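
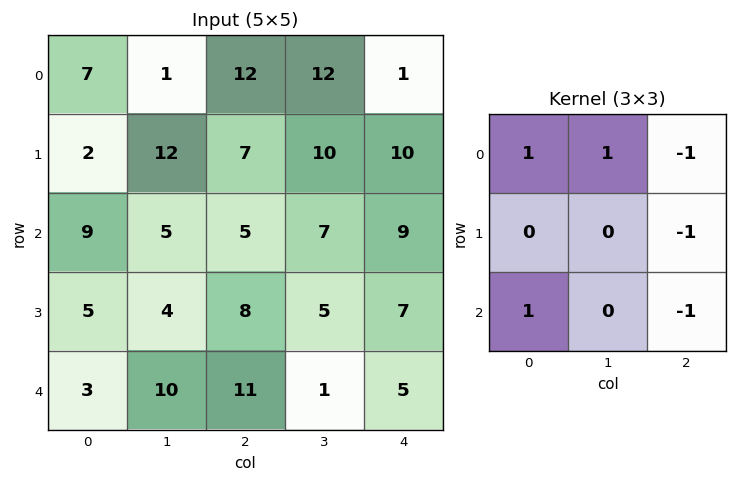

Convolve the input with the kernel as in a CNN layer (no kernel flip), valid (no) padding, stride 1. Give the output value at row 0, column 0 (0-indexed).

-7

The receptive field on the input at this output position is [7 1 12 / 2 12 7 / 9 5 5]. Elementwise product with the kernel and sum: 7·1 + 1·1 + 12·-1 + 7·-1 + 9·1 + 5·-1.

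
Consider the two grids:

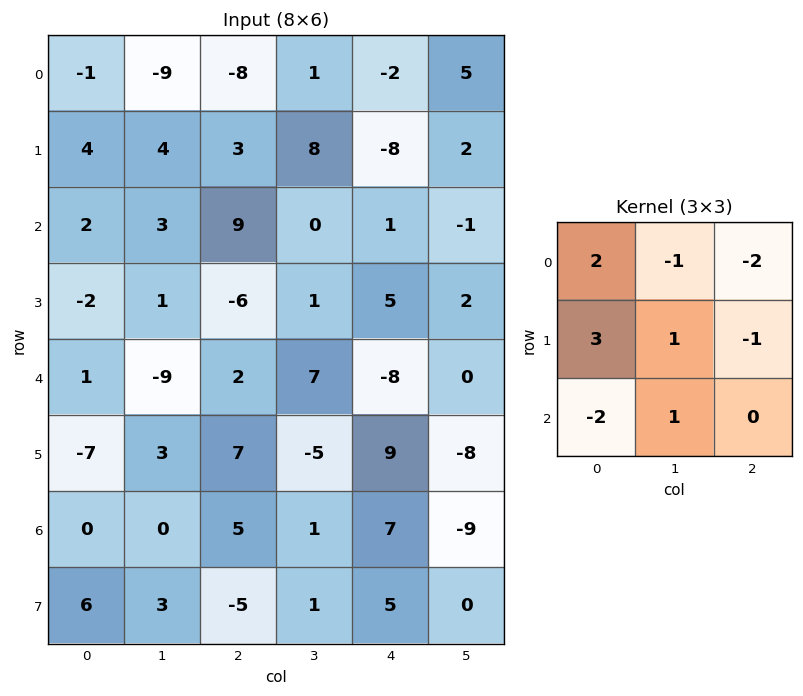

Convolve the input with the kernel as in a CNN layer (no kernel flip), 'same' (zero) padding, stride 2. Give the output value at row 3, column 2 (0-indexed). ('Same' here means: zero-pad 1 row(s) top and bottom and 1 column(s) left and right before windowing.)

19

The receptive field on the zero-padded input at this output position is [-5 9 -8 / 1 7 -9 / 1 5 0]. Elementwise product with the kernel and sum: -5·2 + 9·-1 + -8·-2 + 1·3 + 7·1 + -9·-1 + 1·-2 + 5·1.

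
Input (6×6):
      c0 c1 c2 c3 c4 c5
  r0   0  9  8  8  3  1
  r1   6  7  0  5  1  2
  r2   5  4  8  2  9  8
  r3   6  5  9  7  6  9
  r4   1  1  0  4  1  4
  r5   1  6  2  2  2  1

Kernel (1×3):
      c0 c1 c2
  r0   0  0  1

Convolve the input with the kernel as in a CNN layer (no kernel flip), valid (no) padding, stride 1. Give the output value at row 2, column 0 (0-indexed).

The receptive field on the input at this output position is [5 4 8]. Elementwise product with the kernel and sum: 8·1.

8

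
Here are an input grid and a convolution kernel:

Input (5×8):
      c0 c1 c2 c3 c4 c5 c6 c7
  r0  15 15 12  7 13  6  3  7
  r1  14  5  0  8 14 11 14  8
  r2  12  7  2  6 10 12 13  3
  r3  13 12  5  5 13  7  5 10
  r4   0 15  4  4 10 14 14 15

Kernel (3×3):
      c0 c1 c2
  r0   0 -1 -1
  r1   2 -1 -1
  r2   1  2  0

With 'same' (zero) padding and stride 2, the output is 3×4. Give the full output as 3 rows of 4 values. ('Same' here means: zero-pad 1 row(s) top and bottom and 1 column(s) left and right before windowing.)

-2 16 31 41
-12 20 -4 3
-40 12 -36 -16

Output[0,0]: The receptive field on the zero-padded input at this output position is [0 0 0 / 0 15 15 / 0 14 5]. Elementwise product with the kernel and sum: 0·-1 + 0·-1 + 0·2 + 15·-1 + 15·-1 + 0·1 + 14·2.
Output[0,1]: The receptive field on the zero-padded input at this output position is [0 0 0 / 15 12 7 / 5 0 8]. Elementwise product with the kernel and sum: 0·-1 + 0·-1 + 15·2 + 12·-1 + 7·-1 + 5·1 + 0·2.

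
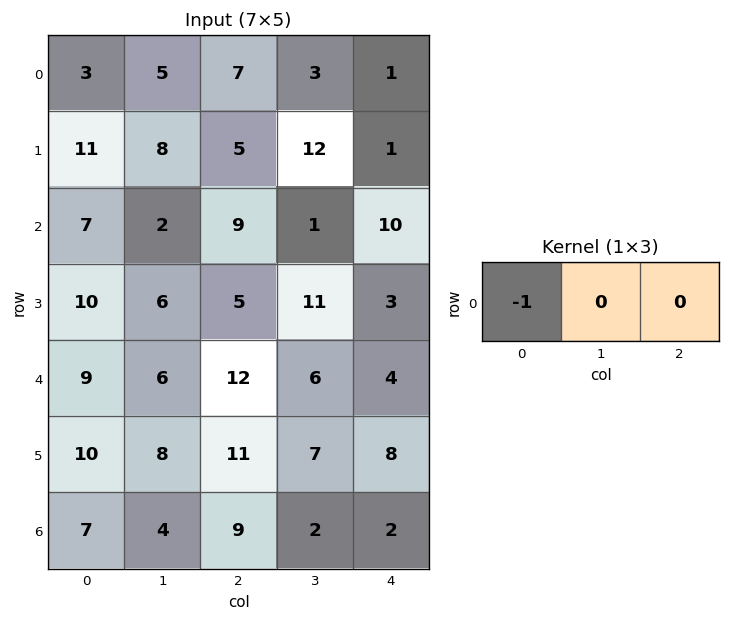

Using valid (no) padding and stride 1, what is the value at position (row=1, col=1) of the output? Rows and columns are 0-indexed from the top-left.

-8

The receptive field on the input at this output position is [8 5 12]. Elementwise product with the kernel and sum: 8·-1.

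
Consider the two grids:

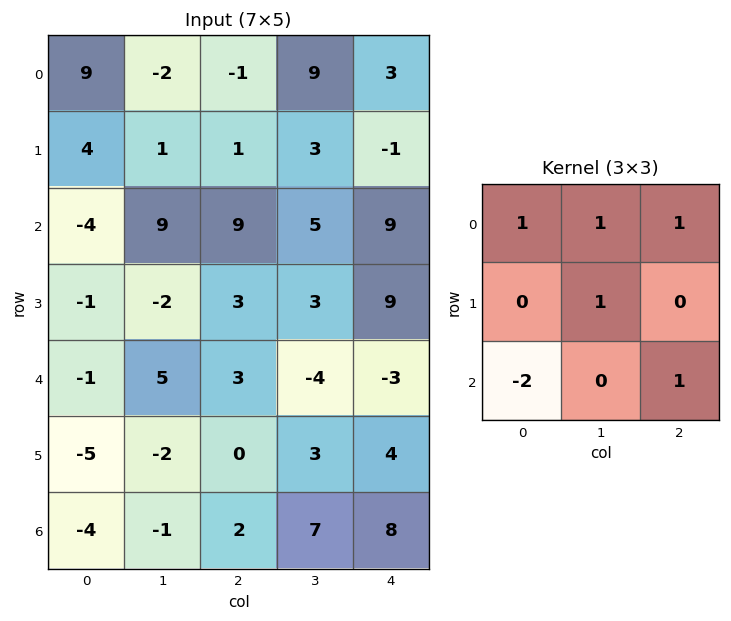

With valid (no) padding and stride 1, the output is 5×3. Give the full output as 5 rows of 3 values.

Output[0,0]: The receptive field on the input at this output position is [9 -2 -1 / 4 1 1 / -4 9 9]. Elementwise product with the kernel and sum: 9·1 + -2·1 + -1·1 + 1·1 + -4·-2 + 9·1.
Output[0,1]: The receptive field on the input at this output position is [-2 -1 9 / 1 1 3 / 9 9 5]. Elementwise product with the kernel and sum: -2·1 + -1·1 + 9·1 + 1·1 + 9·-2 + 5·1.

24 -6 5
20 21 11
17 12 17
15 14 15
15 13 3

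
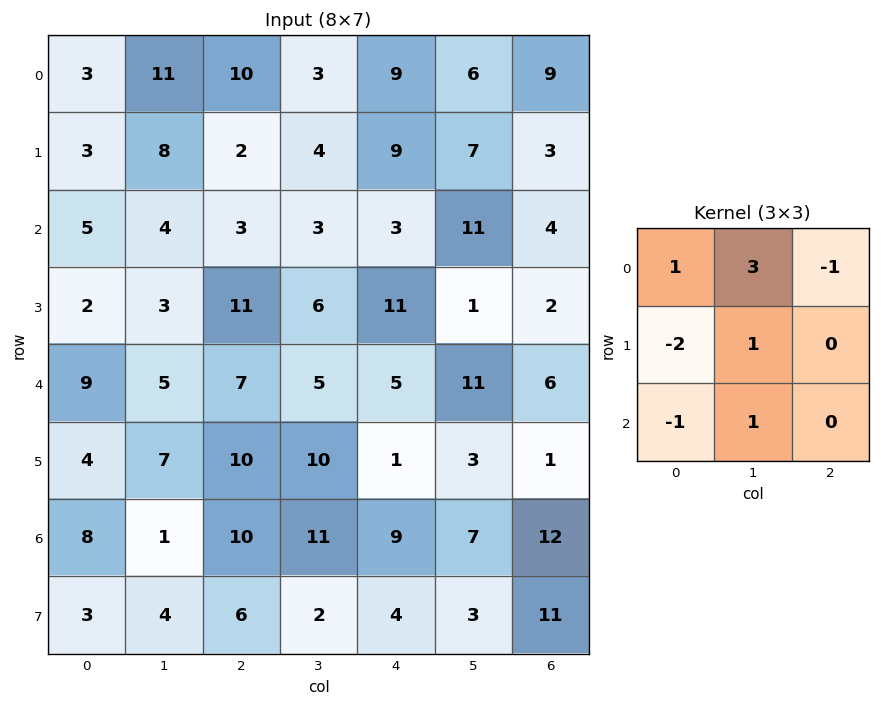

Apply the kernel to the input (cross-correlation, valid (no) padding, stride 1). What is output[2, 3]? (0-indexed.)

0

The receptive field on the input at this output position is [3 3 11 / 6 11 1 / 5 5 11]. Elementwise product with the kernel and sum: 3·1 + 3·3 + 11·-1 + 6·-2 + 11·1 + 5·-1 + 5·1.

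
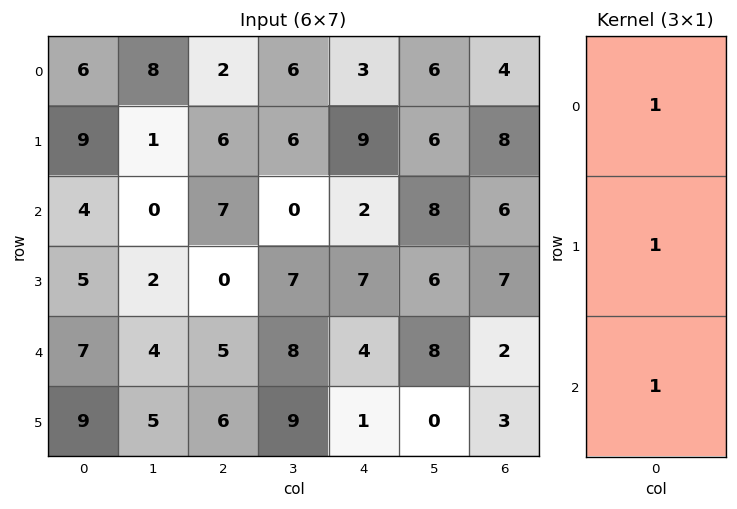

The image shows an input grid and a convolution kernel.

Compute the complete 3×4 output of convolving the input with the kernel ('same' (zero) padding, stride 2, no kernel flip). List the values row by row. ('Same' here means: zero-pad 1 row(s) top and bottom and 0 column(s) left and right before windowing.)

15 8 12 12
18 13 18 21
21 11 12 12

Output[0,0]: The receptive field on the zero-padded input at this output position is [0 / 6 / 9]. Elementwise product with the kernel and sum: 0·1 + 6·1 + 9·1.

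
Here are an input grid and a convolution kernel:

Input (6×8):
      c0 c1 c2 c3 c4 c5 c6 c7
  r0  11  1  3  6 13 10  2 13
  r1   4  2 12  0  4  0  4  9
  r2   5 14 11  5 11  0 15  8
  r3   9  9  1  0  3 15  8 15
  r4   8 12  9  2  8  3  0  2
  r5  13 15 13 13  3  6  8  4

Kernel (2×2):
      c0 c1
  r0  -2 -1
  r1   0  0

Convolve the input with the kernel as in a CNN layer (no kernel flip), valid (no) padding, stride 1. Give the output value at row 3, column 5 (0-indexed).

-38

The receptive field on the input at this output position is [15 8 / 3 0]. Elementwise product with the kernel and sum: 15·-2 + 8·-1.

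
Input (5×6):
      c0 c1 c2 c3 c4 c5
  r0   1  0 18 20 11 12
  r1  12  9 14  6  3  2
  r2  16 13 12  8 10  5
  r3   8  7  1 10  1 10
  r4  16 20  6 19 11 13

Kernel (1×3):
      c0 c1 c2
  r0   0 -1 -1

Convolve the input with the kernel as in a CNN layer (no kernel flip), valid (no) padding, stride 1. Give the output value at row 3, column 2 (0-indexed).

-11

The receptive field on the input at this output position is [1 10 1]. Elementwise product with the kernel and sum: 10·-1 + 1·-1.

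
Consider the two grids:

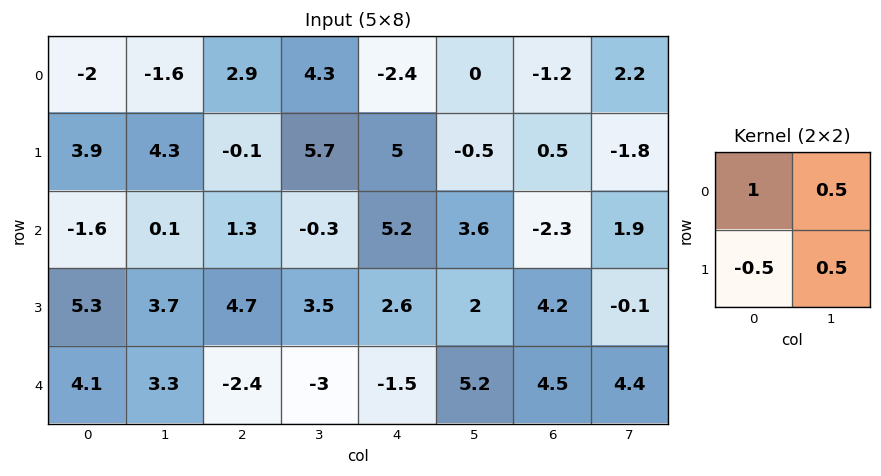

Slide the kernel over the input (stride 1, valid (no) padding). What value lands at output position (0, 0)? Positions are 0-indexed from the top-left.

-2.6

The receptive field on the input at this output position is [-2 -1.6 / 3.9 4.3]. Elementwise product with the kernel and sum: -2·1 + -1.6·0.5 + 3.9·-0.5 + 4.3·0.5.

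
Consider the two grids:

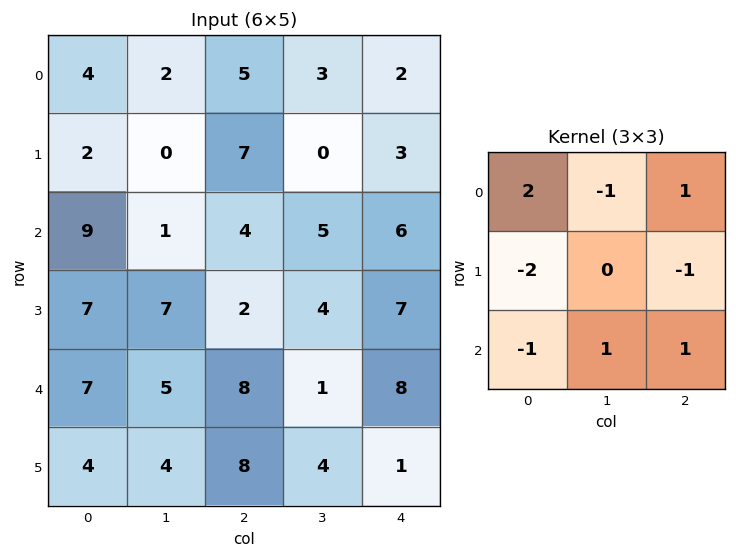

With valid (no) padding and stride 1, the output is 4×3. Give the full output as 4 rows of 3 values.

-4 10 -1
-9 -15 12
11 -11 -1
-5 13 -20

Output[0,0]: The receptive field on the input at this output position is [4 2 5 / 2 0 7 / 9 1 4]. Elementwise product with the kernel and sum: 4·2 + 2·-1 + 5·1 + 2·-2 + 7·-1 + 9·-1 + 1·1 + 4·1.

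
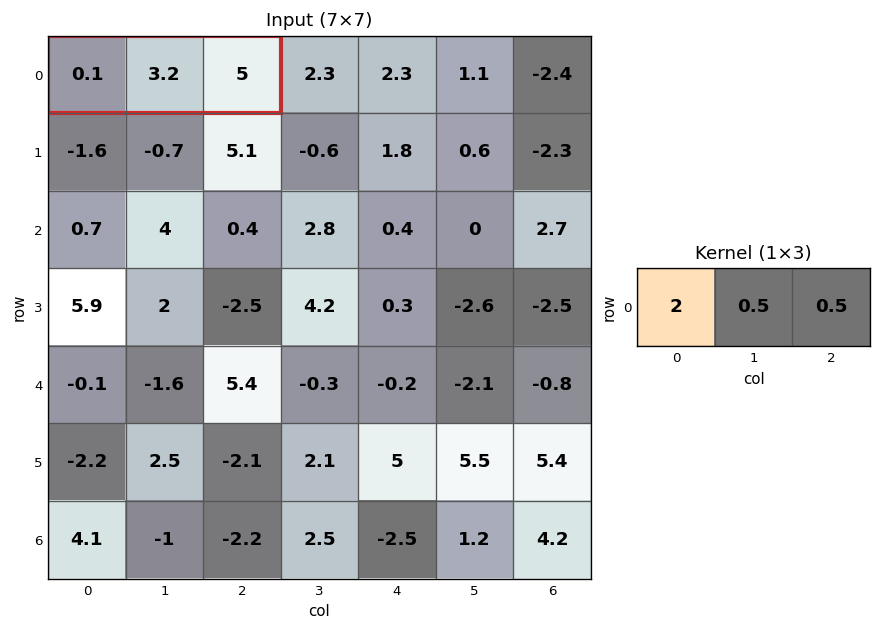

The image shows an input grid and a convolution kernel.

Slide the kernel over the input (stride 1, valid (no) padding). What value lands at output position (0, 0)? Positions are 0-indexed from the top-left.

4.3

The receptive field on the input at this output position is [0.1 3.2 5]. Elementwise product with the kernel and sum: 0.1·2 + 3.2·0.5 + 5·0.5.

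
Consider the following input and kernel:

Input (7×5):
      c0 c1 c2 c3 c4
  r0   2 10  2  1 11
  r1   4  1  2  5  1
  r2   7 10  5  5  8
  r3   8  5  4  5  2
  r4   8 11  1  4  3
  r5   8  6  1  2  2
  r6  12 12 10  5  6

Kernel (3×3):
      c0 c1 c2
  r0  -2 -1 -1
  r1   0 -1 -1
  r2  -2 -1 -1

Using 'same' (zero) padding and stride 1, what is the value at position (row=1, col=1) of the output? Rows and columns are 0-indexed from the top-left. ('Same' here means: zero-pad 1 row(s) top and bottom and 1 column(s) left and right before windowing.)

-48

The receptive field on the zero-padded input at this output position is [2 10 2 / 4 1 2 / 7 10 5]. Elementwise product with the kernel and sum: 2·-2 + 10·-1 + 2·-1 + 1·-1 + 2·-1 + 7·-2 + 10·-1 + 5·-1.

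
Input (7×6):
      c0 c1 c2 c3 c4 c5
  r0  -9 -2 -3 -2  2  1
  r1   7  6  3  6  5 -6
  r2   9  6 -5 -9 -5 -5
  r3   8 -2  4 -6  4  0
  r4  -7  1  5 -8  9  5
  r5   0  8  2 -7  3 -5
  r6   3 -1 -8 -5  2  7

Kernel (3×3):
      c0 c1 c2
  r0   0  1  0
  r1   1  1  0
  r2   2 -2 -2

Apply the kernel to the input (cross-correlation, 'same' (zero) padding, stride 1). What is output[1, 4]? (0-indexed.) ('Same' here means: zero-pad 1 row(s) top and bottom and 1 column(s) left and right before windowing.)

15

The receptive field on the zero-padded input at this output position is [-2 2 1 / 6 5 -6 / -9 -5 -5]. Elementwise product with the kernel and sum: 2·1 + 6·1 + 5·1 + -9·2 + -5·-2 + -5·-2.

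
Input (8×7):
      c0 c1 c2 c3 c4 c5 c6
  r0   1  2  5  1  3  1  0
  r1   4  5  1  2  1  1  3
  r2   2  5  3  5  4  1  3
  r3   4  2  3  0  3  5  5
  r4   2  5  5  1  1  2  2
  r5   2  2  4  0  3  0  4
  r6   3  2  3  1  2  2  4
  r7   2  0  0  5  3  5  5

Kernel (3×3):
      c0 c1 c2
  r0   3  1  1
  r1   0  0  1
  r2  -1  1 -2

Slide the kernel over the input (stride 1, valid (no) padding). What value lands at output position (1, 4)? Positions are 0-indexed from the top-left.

2

The receptive field on the input at this output position is [1 1 3 / 4 1 3 / 3 5 5]. Elementwise product with the kernel and sum: 1·3 + 1·1 + 3·1 + 3·1 + 3·-1 + 5·1 + 5·-2.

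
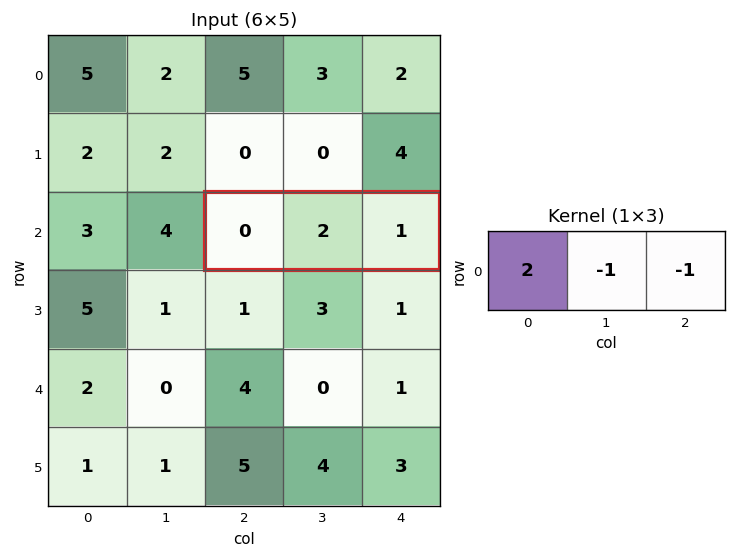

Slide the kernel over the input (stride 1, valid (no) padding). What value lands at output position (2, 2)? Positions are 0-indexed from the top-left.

The receptive field on the input at this output position is [0 2 1]. Elementwise product with the kernel and sum: 0·2 + 2·-1 + 1·-1.

-3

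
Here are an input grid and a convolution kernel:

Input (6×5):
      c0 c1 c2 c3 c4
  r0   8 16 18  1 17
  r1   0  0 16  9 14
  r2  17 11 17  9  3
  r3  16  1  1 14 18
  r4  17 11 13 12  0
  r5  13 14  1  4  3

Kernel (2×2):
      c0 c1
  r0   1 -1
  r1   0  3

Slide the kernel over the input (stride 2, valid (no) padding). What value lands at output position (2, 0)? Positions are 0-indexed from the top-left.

The receptive field on the input at this output position is [17 11 / 13 14]. Elementwise product with the kernel and sum: 17·1 + 11·-1 + 14·3.

48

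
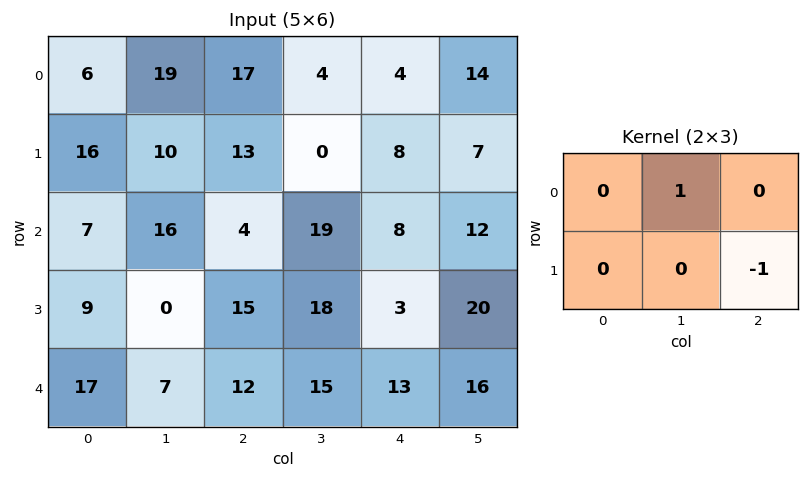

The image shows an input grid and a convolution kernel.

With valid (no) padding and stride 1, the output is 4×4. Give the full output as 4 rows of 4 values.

Output[0,0]: The receptive field on the input at this output position is [6 19 17 / 16 10 13]. Elementwise product with the kernel and sum: 19·1 + 13·-1.
Output[0,1]: The receptive field on the input at this output position is [19 17 4 / 10 13 0]. Elementwise product with the kernel and sum: 17·1 + 0·-1.

6 17 -4 -3
6 -6 -8 -4
1 -14 16 -12
-12 0 5 -13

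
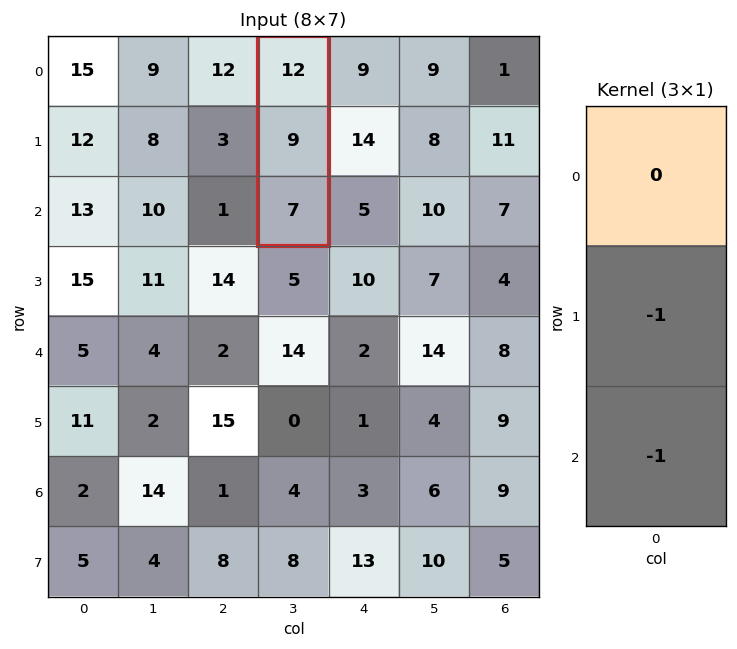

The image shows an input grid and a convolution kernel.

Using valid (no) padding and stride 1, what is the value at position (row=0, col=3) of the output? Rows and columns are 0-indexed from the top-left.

-16

The receptive field on the input at this output position is [12 / 9 / 7]. Elementwise product with the kernel and sum: 9·-1 + 7·-1.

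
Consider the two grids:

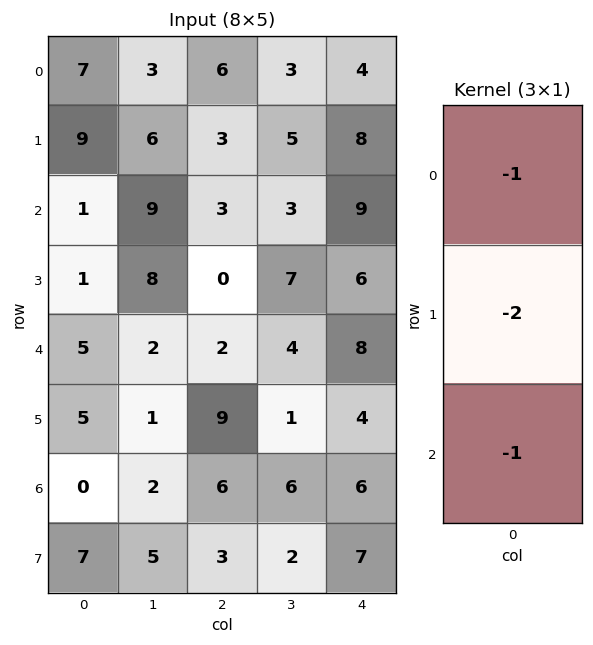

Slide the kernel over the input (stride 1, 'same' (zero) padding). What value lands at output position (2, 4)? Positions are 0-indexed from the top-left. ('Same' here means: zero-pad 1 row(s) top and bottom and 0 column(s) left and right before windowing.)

-32

The receptive field on the zero-padded input at this output position is [8 / 9 / 6]. Elementwise product with the kernel and sum: 8·-1 + 9·-2 + 6·-1.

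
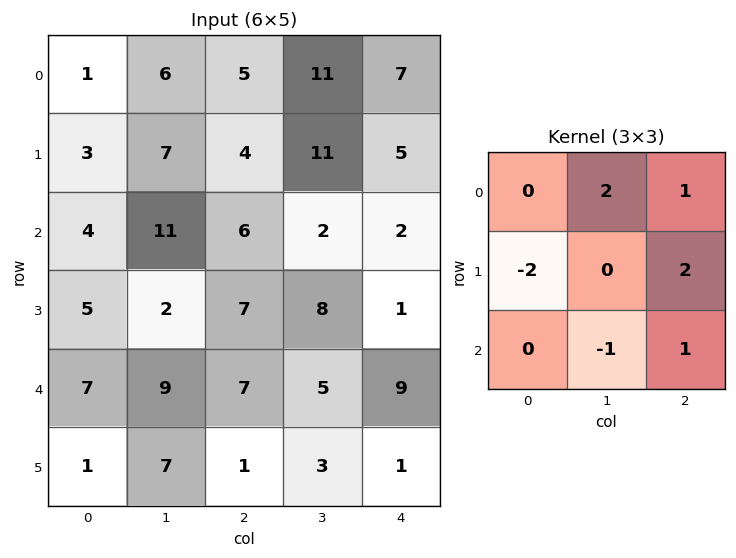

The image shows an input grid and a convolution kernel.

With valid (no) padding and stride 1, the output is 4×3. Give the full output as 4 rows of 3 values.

Output[0,0]: The receptive field on the input at this output position is [1 6 5 / 3 7 4 / 4 11 6]. Elementwise product with the kernel and sum: 6·2 + 5·1 + 3·-2 + 4·2 + 11·-1 + 6·1.

14 25 31
27 2 12
30 24 -2
5 16 19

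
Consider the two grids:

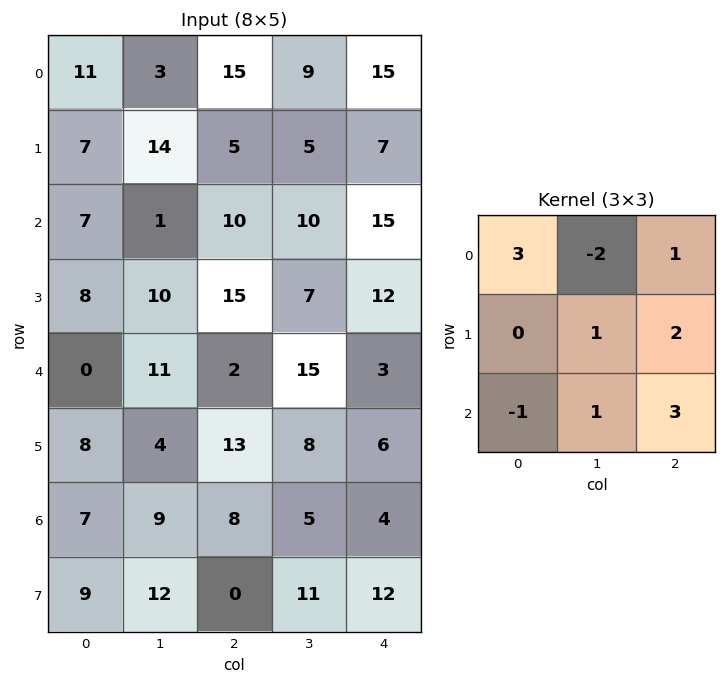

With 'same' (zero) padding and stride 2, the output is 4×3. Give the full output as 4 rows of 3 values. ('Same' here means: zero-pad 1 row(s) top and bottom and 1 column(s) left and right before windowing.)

Output[0,0]: The receptive field on the zero-padded input at this output position is [0 0 0 / 0 11 3 / 0 7 14]. Elementwise product with the kernel and sum: 0·3 + 0·-2 + 0·1 + 11·1 + 3·2 + 0·-1 + 7·1 + 14·3.

66 39 17
47 93 21
36 72 -2
58 33 17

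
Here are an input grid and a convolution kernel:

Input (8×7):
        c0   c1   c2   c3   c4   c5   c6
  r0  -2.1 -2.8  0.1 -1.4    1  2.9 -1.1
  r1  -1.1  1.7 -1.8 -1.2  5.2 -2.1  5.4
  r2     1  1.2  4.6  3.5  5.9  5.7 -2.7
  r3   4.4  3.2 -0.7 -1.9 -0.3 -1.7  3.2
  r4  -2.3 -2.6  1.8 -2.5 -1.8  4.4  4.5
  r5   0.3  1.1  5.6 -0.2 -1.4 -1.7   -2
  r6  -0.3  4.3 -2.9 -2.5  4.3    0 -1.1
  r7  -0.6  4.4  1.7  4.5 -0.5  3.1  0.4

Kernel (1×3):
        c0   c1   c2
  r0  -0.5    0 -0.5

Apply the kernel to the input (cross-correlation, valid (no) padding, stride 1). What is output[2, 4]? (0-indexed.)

-1.6

The receptive field on the input at this output position is [5.9 5.7 -2.7]. Elementwise product with the kernel and sum: 5.9·-0.5 + -2.7·-0.5.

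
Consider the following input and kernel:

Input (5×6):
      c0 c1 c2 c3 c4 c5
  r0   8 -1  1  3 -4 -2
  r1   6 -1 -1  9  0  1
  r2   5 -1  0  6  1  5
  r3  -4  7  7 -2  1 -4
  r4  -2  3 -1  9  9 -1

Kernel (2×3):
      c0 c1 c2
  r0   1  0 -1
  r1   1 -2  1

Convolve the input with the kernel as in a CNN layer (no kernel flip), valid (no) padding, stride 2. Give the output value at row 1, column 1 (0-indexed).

The receptive field on the input at this output position is [0 6 1 / 7 -2 1]. Elementwise product with the kernel and sum: 0·1 + 1·-1 + 7·1 + -2·-2 + 1·1.

11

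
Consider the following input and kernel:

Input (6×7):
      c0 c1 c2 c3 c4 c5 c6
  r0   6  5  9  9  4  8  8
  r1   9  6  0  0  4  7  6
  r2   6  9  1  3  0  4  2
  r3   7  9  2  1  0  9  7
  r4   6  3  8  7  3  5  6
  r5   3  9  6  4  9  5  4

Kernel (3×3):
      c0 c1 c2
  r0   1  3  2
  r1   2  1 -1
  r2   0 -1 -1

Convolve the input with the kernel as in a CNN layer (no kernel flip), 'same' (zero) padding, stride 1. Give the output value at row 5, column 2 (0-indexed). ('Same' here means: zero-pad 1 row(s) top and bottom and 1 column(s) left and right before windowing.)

The receptive field on the zero-padded input at this output position is [3 8 7 / 9 6 4 / 0 0 0]. Elementwise product with the kernel and sum: 3·1 + 8·3 + 7·2 + 9·2 + 6·1 + 4·-1 + 0·-1 + 0·-1.

61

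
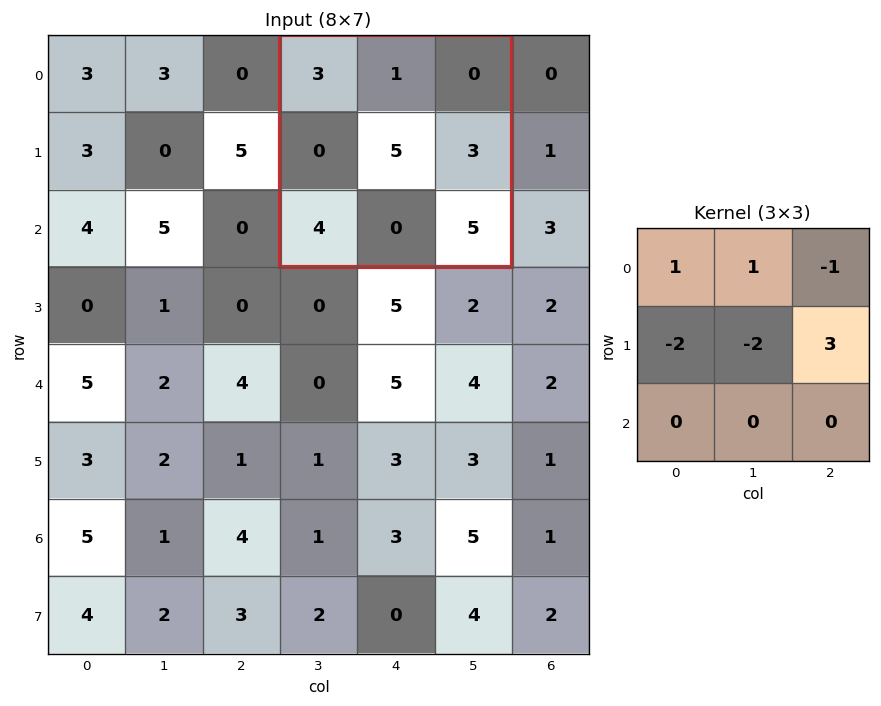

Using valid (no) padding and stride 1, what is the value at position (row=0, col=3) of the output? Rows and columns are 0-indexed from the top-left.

3

The receptive field on the input at this output position is [3 1 0 / 0 5 3 / 4 0 5]. Elementwise product with the kernel and sum: 3·1 + 1·1 + 0·-1 + 0·-2 + 5·-2 + 3·3.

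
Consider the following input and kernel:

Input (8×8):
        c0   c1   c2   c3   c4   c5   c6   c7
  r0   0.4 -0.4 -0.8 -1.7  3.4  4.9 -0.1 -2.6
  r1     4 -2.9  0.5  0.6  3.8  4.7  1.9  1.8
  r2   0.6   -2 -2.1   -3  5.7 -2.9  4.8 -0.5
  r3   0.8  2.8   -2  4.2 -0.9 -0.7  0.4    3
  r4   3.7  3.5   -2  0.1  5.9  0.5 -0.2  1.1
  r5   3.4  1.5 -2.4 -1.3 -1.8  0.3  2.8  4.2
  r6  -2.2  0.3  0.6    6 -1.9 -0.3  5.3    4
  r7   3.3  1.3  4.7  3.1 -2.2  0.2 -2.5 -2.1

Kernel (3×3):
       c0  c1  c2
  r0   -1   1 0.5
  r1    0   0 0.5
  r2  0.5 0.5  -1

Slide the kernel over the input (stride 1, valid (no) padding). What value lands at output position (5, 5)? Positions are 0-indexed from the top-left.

The receptive field on the input at this output position is [0.3 2.8 4.2 / -0.3 5.3 4 / 0.2 -2.5 -2.1]. Elementwise product with the kernel and sum: 0.3·-1 + 2.8·1 + 4.2·0.5 + 4·0.5 + 0.2·0.5 + -2.5·0.5 + -2.1·-1.

7.55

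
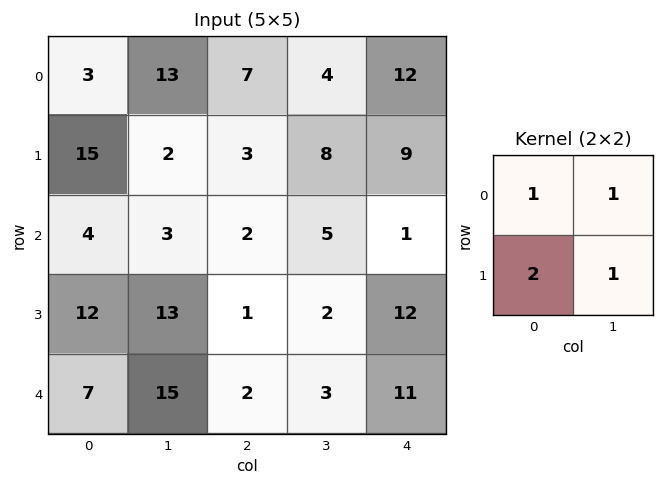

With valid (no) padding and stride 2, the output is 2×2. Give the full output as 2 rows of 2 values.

Output[0,0]: The receptive field on the input at this output position is [3 13 / 15 2]. Elementwise product with the kernel and sum: 3·1 + 13·1 + 15·2 + 2·1.

48 25
44 11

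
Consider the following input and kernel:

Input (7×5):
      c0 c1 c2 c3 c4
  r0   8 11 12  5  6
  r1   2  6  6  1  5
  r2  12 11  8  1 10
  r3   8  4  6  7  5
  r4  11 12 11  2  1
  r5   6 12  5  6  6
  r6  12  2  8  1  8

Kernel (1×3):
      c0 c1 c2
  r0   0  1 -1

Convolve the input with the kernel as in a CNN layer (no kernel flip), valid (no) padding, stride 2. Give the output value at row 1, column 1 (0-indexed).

The receptive field on the input at this output position is [8 1 10]. Elementwise product with the kernel and sum: 1·1 + 10·-1.

-9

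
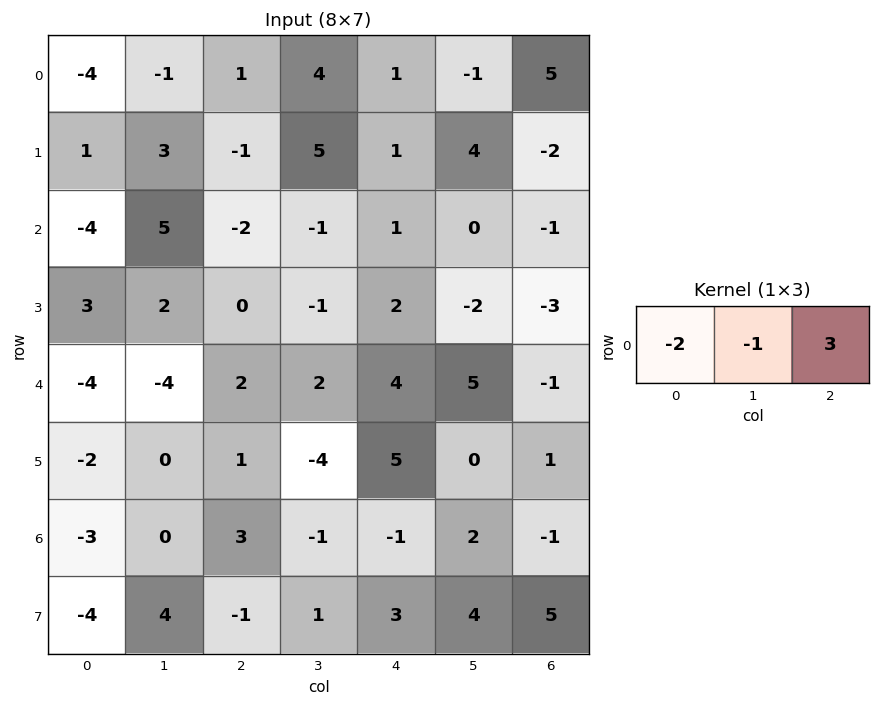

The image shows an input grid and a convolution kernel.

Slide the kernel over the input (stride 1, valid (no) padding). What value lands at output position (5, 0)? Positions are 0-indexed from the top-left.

7

The receptive field on the input at this output position is [-2 0 1]. Elementwise product with the kernel and sum: -2·-2 + 0·-1 + 1·3.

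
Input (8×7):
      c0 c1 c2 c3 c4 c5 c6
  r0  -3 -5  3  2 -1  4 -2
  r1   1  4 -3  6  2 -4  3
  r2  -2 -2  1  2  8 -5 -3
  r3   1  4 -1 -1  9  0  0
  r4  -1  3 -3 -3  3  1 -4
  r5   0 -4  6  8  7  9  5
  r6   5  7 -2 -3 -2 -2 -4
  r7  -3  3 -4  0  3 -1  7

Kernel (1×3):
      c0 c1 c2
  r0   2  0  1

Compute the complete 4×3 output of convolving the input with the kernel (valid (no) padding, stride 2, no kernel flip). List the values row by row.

Output[0,0]: The receptive field on the input at this output position is [-3 -5 3]. Elementwise product with the kernel and sum: -3·2 + 3·1.

-3 5 -4
-3 10 13
-5 -3 2
8 -6 -8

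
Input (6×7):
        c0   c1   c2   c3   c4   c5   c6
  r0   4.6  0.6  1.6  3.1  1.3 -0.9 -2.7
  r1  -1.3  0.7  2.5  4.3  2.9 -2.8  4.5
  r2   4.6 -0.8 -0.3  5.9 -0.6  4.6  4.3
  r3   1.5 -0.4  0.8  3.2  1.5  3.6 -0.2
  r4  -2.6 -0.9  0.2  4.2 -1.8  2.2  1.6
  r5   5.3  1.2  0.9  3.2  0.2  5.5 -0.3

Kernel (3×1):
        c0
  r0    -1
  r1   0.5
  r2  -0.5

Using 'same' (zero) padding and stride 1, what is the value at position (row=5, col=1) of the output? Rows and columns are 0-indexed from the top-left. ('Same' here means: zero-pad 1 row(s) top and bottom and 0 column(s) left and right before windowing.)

1.5

The receptive field on the zero-padded input at this output position is [-0.9 / 1.2 / 0]. Elementwise product with the kernel and sum: -0.9·-1 + 1.2·0.5 + 0·-0.5.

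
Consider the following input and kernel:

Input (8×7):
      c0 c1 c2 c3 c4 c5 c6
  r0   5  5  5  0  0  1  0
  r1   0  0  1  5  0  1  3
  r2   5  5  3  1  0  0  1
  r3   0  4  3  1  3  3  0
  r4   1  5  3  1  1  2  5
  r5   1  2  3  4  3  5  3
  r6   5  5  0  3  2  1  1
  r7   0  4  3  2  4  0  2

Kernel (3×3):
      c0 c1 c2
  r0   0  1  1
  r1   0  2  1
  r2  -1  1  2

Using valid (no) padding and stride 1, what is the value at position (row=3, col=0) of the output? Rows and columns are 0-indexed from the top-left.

The receptive field on the input at this output position is [0 4 3 / 1 5 3 / 1 2 3]. Elementwise product with the kernel and sum: 4·1 + 3·1 + 5·2 + 3·1 + 1·-1 + 2·1 + 3·2.

27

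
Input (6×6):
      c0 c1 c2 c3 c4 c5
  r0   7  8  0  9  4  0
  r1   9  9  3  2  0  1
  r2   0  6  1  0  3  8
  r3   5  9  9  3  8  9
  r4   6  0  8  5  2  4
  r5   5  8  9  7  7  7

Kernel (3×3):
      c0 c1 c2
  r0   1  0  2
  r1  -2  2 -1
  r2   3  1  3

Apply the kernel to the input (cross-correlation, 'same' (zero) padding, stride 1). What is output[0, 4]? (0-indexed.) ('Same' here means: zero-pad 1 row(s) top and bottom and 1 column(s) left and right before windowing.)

The receptive field on the zero-padded input at this output position is [0 0 0 / 9 4 0 / 2 0 1]. Elementwise product with the kernel and sum: 0·1 + 0·2 + 9·-2 + 4·2 + 0·-1 + 2·3 + 0·1 + 1·3.

-1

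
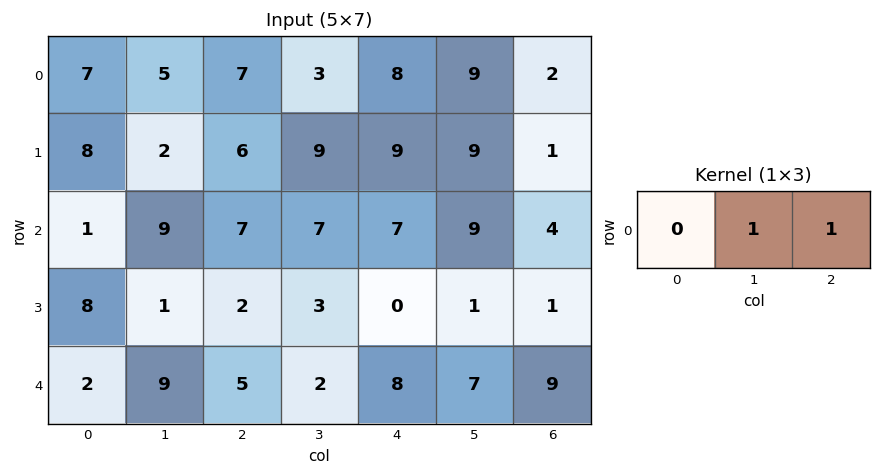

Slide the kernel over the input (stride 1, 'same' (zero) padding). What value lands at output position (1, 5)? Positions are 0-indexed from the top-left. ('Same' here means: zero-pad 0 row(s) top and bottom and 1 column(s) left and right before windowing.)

The receptive field on the zero-padded input at this output position is [9 9 1]. Elementwise product with the kernel and sum: 9·1 + 1·1.

10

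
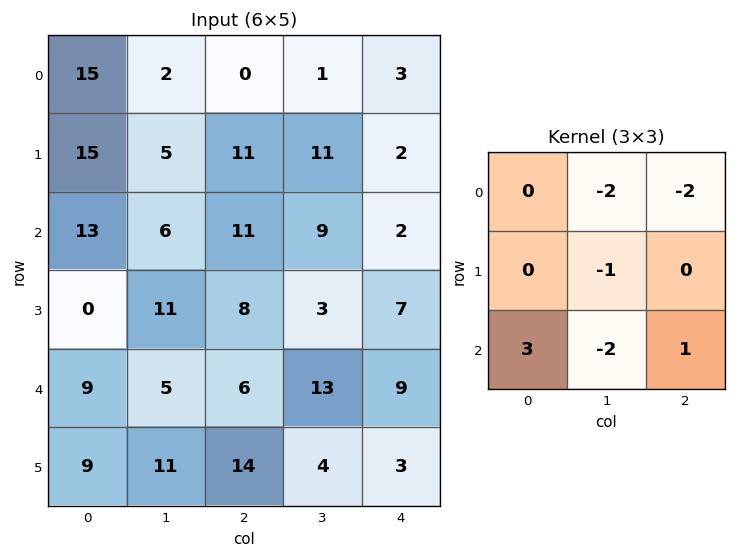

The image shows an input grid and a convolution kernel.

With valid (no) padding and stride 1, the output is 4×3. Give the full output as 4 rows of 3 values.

29 -8 -2
-52 -35 -10
-22 -32 -24
-24 -19 4

Output[0,0]: The receptive field on the input at this output position is [15 2 0 / 15 5 11 / 13 6 11]. Elementwise product with the kernel and sum: 2·-2 + 0·-2 + 5·-1 + 13·3 + 6·-2 + 11·1.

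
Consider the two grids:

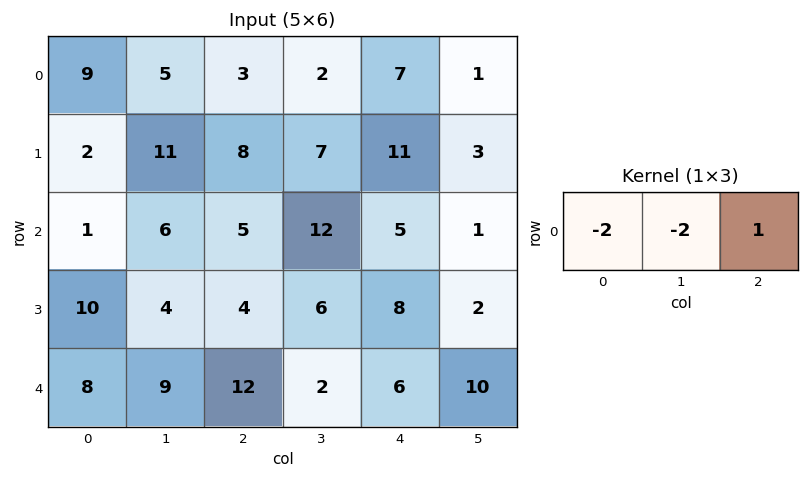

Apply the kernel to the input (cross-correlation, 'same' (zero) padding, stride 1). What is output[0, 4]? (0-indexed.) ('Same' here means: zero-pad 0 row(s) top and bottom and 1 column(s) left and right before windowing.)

The receptive field on the zero-padded input at this output position is [2 7 1]. Elementwise product with the kernel and sum: 2·-2 + 7·-2 + 1·1.

-17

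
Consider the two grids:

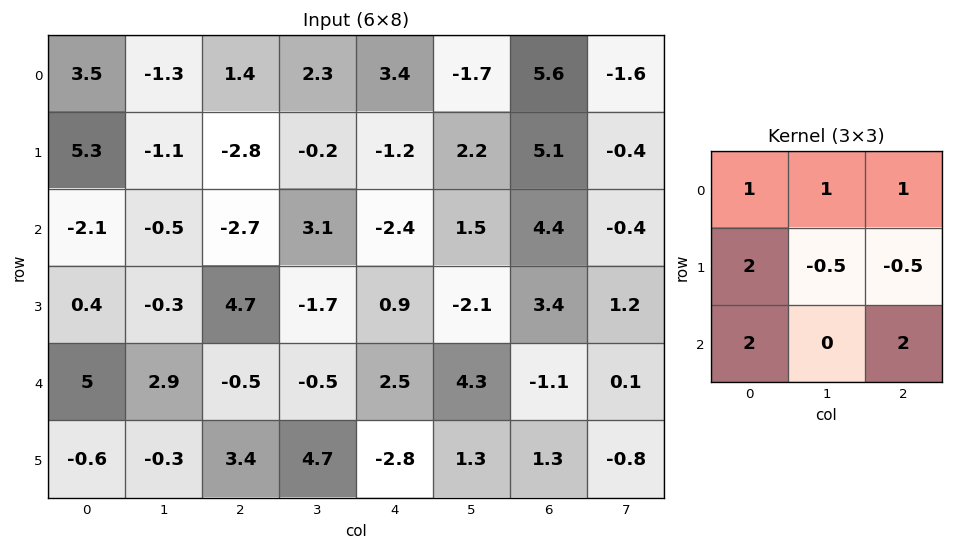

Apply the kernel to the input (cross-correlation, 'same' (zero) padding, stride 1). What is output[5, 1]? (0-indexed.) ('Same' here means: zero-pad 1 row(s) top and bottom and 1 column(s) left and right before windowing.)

The receptive field on the zero-padded input at this output position is [5 2.9 -0.5 / -0.6 -0.3 3.4 / 0 0 0]. Elementwise product with the kernel and sum: 5·1 + 2.9·1 + -0.5·1 + -0.6·2 + -0.3·-0.5 + 3.4·-0.5 + 0·2 + 0·2.

4.65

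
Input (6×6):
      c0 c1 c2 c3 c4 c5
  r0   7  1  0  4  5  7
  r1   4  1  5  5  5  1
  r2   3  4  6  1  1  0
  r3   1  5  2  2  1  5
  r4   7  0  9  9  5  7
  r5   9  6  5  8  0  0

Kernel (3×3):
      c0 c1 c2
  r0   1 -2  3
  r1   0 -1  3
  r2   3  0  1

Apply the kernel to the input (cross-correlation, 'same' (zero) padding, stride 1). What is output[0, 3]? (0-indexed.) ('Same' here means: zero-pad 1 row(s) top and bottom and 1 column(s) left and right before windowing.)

31

The receptive field on the zero-padded input at this output position is [0 0 0 / 0 4 5 / 5 5 5]. Elementwise product with the kernel and sum: 0·1 + 0·-2 + 0·3 + 4·-1 + 5·3 + 5·3 + 5·1.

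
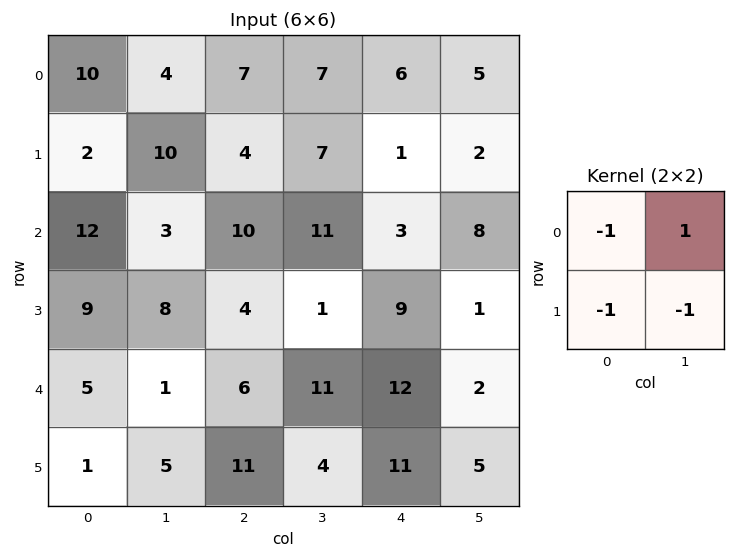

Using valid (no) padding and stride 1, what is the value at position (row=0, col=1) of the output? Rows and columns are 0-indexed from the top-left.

-11

The receptive field on the input at this output position is [4 7 / 10 4]. Elementwise product with the kernel and sum: 4·-1 + 7·1 + 10·-1 + 4·-1.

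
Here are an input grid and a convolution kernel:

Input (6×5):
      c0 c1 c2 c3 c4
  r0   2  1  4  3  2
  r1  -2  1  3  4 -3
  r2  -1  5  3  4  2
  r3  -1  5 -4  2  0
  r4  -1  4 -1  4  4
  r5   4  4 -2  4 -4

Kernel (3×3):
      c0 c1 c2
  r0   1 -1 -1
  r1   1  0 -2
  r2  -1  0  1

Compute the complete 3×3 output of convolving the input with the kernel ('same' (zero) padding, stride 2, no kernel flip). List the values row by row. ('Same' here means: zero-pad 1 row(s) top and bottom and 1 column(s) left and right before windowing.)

Output[0,0]: The receptive field on the zero-padded input at this output position is [0 0 0 / 0 2 1 / 0 -2 1]. Elementwise product with the kernel and sum: 0·1 + 0·-1 + 0·-1 + 0·1 + 1·-2 + 0·-1 + 1·1.

-1 -2 -1
-4 -12 9
-8 3 2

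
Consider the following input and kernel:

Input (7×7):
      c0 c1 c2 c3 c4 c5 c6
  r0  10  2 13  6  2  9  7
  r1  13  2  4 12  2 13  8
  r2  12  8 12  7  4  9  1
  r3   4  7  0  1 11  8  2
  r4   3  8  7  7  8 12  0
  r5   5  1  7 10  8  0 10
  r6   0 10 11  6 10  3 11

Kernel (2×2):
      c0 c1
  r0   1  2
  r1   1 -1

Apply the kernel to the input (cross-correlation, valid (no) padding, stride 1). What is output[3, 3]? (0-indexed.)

The receptive field on the input at this output position is [1 11 / 7 8]. Elementwise product with the kernel and sum: 1·1 + 11·2 + 7·1 + 8·-1.

22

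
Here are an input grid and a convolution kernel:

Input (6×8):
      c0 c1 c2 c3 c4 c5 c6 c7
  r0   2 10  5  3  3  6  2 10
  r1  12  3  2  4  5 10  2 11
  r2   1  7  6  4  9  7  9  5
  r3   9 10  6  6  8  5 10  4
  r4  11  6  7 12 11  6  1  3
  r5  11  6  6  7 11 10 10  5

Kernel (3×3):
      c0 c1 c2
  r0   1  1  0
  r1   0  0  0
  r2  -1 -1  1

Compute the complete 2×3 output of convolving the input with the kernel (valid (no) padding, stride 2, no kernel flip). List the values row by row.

Output[0,0]: The receptive field on the input at this output position is [2 10 5 / 12 3 2 / 1 7 6]. Elementwise product with the kernel and sum: 2·1 + 10·1 + 1·-1 + 7·-1 + 6·1.
Output[0,1]: The receptive field on the input at this output position is [5 3 3 / 2 4 5 / 6 4 9]. Elementwise product with the kernel and sum: 5·1 + 3·1 + 6·-1 + 4·-1 + 9·1.

10 7 2
-2 2 0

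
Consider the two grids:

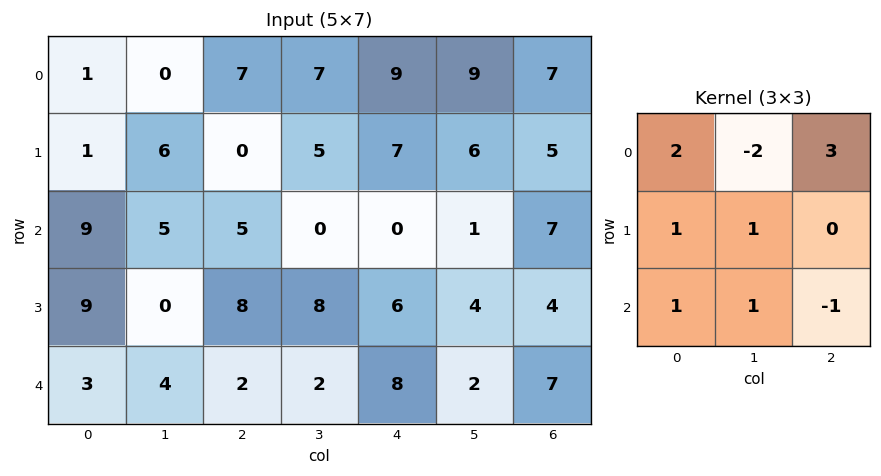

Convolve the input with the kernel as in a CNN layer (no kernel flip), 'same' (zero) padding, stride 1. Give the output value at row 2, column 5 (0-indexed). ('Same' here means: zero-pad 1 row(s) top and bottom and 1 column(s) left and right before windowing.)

The receptive field on the zero-padded input at this output position is [7 6 5 / 0 1 7 / 6 4 4]. Elementwise product with the kernel and sum: 7·2 + 6·-2 + 5·3 + 0·1 + 1·1 + 6·1 + 4·1 + 4·-1.

24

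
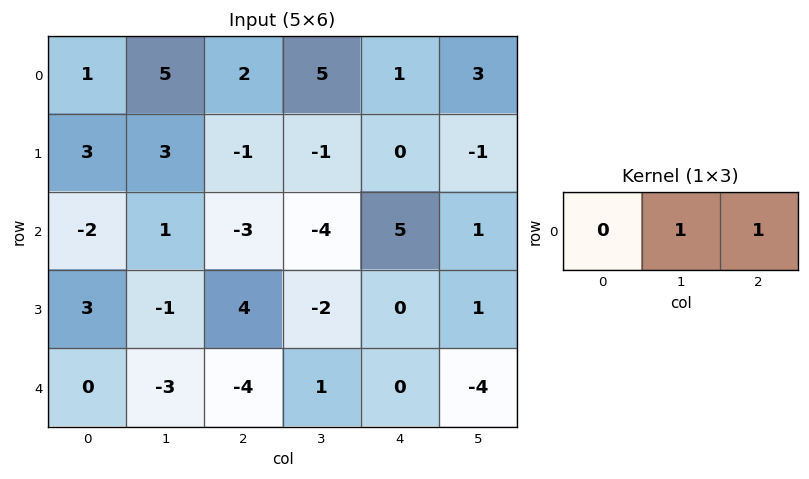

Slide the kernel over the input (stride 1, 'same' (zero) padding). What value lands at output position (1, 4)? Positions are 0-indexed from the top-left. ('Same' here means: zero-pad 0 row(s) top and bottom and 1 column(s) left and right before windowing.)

The receptive field on the zero-padded input at this output position is [-1 0 -1]. Elementwise product with the kernel and sum: 0·1 + -1·1.

-1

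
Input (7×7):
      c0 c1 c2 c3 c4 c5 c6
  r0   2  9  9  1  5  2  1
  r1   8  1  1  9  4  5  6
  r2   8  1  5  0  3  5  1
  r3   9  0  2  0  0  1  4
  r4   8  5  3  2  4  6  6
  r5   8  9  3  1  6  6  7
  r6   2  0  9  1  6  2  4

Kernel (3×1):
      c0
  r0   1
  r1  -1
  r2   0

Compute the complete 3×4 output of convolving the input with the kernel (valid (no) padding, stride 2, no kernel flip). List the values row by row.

Output[0,0]: The receptive field on the input at this output position is [2 / 8 / 8]. Elementwise product with the kernel and sum: 2·1 + 8·-1.
Output[0,1]: The receptive field on the input at this output position is [9 / 1 / 5]. Elementwise product with the kernel and sum: 9·1 + 1·-1.

-6 8 1 -5
-1 3 3 -3
0 0 -2 -1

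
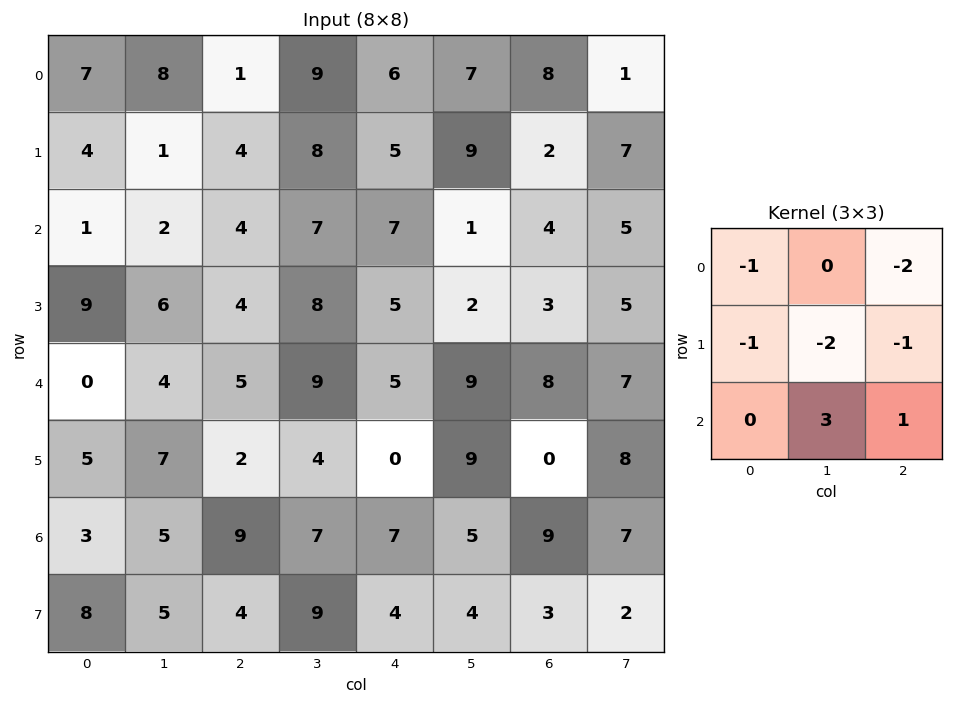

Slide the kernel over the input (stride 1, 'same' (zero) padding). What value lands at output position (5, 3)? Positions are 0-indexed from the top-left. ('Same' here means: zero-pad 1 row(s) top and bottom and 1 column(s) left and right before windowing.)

The receptive field on the zero-padded input at this output position is [5 9 5 / 2 4 0 / 9 7 7]. Elementwise product with the kernel and sum: 5·-1 + 5·-2 + 2·-1 + 4·-2 + 0·-1 + 7·3 + 7·1.

3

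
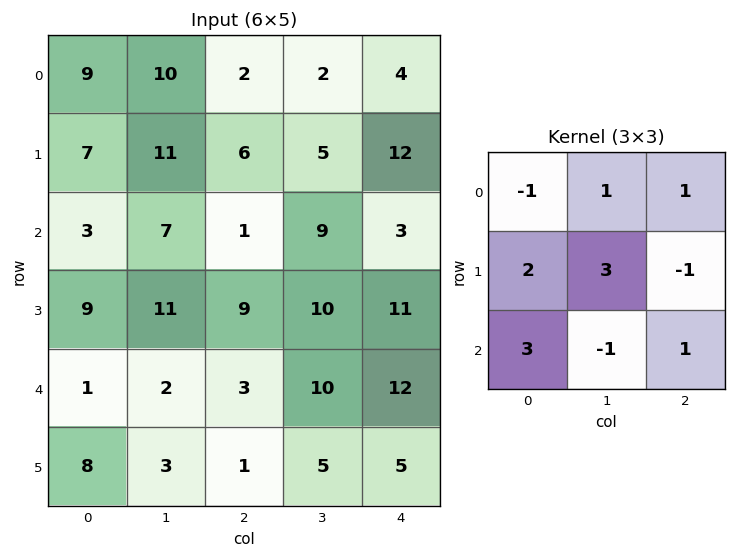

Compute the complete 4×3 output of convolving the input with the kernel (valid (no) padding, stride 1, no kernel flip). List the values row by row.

Output[0,0]: The receptive field on the input at this output position is [9 10 2 / 7 11 6 / 3 7 1]. Elementwise product with the kernel and sum: 9·-1 + 10·1 + 2·1 + 7·2 + 11·3 + 6·-1 + 3·3 + 7·-1 + 1·1.

47 58 16
61 42 65
51 55 59
38 24 39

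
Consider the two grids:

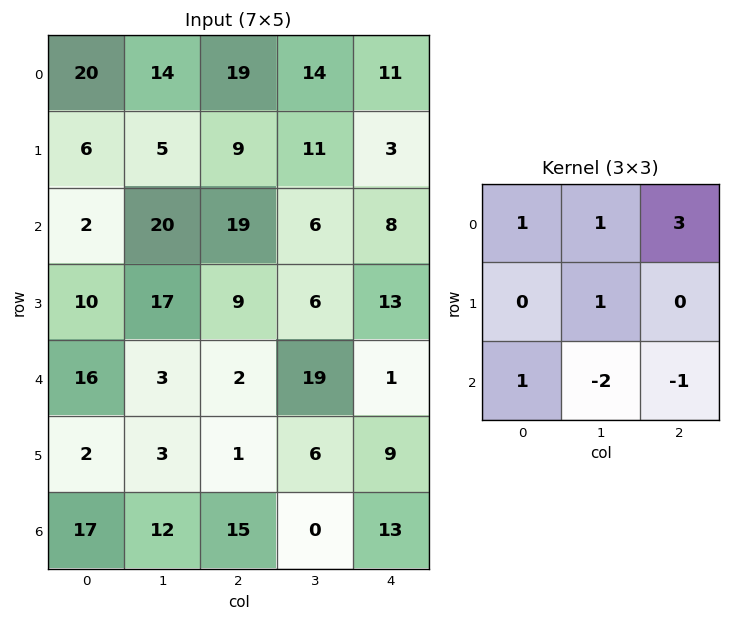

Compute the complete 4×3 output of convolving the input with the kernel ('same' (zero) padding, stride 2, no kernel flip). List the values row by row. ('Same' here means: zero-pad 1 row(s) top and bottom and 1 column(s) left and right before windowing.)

3 -5 16
-14 59 2
70 41 8
28 37 28

Output[0,0]: The receptive field on the zero-padded input at this output position is [0 0 0 / 0 20 14 / 0 6 5]. Elementwise product with the kernel and sum: 0·1 + 0·1 + 0·3 + 20·1 + 0·1 + 6·-2 + 5·-1.
Output[0,1]: The receptive field on the zero-padded input at this output position is [0 0 0 / 14 19 14 / 5 9 11]. Elementwise product with the kernel and sum: 0·1 + 0·1 + 0·3 + 19·1 + 5·1 + 9·-2 + 11·-1.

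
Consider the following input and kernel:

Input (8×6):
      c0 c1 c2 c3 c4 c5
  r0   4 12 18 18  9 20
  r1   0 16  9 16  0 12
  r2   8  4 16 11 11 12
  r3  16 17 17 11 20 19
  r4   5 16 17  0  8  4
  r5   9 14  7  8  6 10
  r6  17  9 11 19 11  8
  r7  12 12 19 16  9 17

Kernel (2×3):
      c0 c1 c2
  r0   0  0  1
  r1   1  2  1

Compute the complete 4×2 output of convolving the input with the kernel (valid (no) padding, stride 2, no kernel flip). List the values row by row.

59 50
83 70
61 37
66 71

Output[0,0]: The receptive field on the input at this output position is [4 12 18 / 0 16 9]. Elementwise product with the kernel and sum: 18·1 + 0·1 + 16·2 + 9·1.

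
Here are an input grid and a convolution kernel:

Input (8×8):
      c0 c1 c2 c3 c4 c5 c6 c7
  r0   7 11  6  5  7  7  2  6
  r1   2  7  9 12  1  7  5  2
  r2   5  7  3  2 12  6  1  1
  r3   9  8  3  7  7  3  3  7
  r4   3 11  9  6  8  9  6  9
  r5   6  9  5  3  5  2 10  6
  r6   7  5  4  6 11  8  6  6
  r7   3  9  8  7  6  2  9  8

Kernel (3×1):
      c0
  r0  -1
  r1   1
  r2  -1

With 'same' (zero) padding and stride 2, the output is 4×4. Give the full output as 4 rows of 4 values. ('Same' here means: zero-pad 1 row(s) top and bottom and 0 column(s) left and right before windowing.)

Output[0,0]: The receptive field on the zero-padded input at this output position is [0 / 7 / 2]. Elementwise product with the kernel and sum: 0·-1 + 7·1 + 2·-1.
Output[0,1]: The receptive field on the zero-padded input at this output position is [0 / 6 / 9]. Elementwise product with the kernel and sum: 0·-1 + 6·1 + 9·-1.

5 -3 6 -3
-6 -9 4 -7
-12 1 -4 -7
-2 -9 0 -13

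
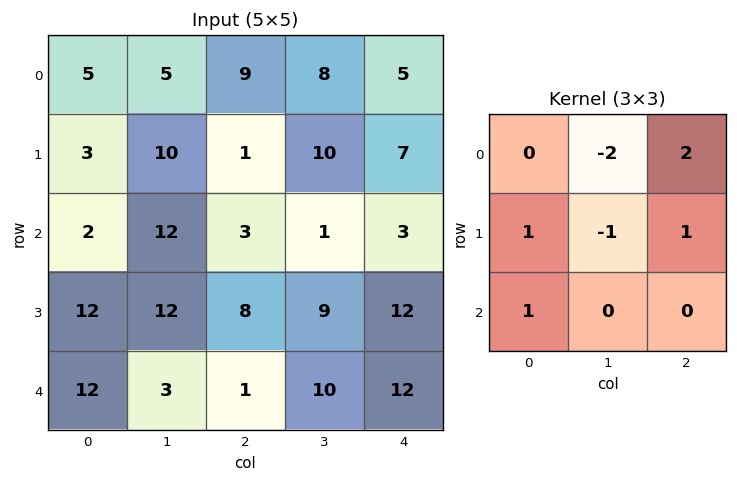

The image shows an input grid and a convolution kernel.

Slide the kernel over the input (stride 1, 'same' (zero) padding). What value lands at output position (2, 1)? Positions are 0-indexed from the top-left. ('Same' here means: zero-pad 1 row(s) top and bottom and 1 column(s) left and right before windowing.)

The receptive field on the zero-padded input at this output position is [3 10 1 / 2 12 3 / 12 12 8]. Elementwise product with the kernel and sum: 10·-2 + 1·2 + 2·1 + 12·-1 + 3·1 + 12·1.

-13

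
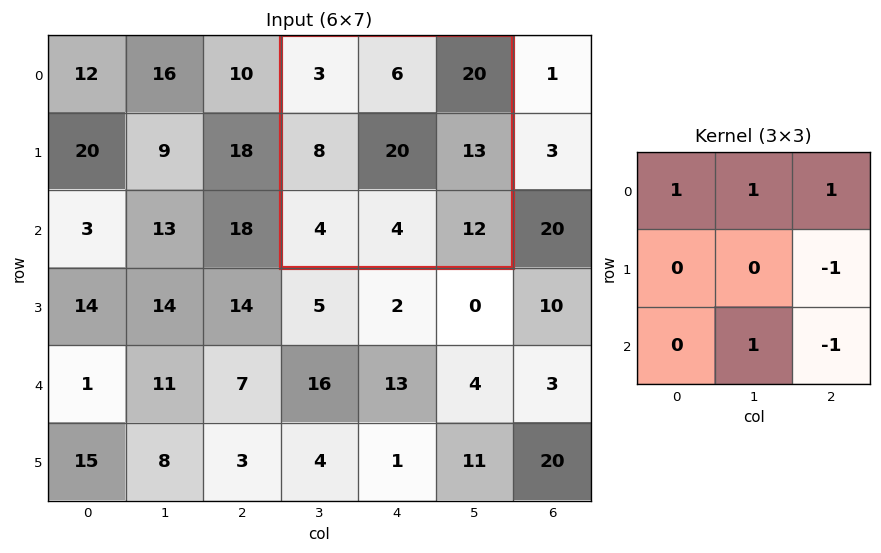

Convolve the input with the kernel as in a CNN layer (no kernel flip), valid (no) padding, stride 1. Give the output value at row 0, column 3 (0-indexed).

The receptive field on the input at this output position is [3 6 20 / 8 20 13 / 4 4 12]. Elementwise product with the kernel and sum: 3·1 + 6·1 + 20·1 + 13·-1 + 4·1 + 12·-1.

8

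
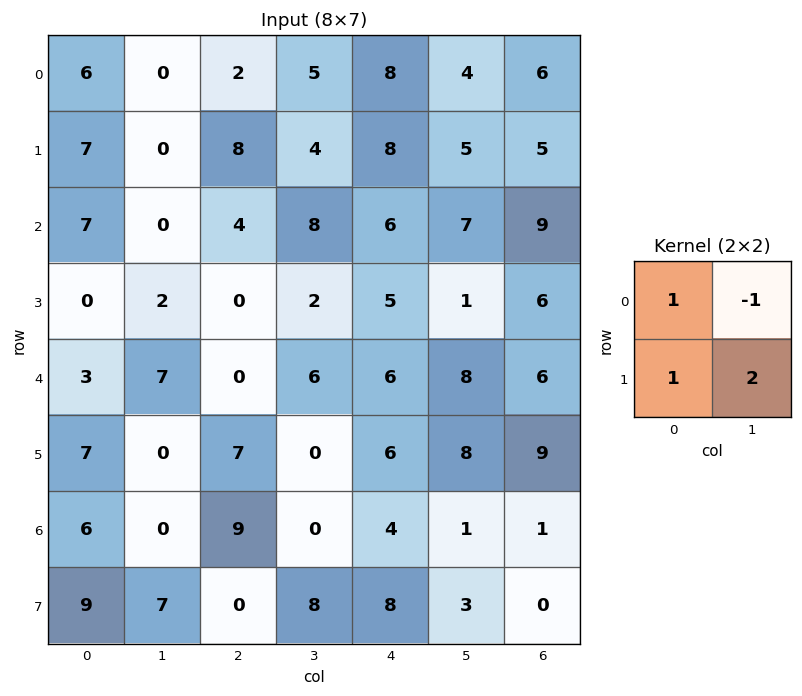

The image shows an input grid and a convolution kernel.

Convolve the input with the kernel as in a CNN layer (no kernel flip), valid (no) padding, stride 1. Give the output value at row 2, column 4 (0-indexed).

6

The receptive field on the input at this output position is [6 7 / 5 1]. Elementwise product with the kernel and sum: 6·1 + 7·-1 + 5·1 + 1·2.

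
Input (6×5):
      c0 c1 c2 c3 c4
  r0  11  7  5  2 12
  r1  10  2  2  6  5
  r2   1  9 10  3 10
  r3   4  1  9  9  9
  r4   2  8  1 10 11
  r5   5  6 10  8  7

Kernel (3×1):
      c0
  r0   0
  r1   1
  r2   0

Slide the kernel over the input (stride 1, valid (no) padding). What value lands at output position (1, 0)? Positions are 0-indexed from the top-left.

The receptive field on the input at this output position is [10 / 1 / 4]. Elementwise product with the kernel and sum: 1·1.

1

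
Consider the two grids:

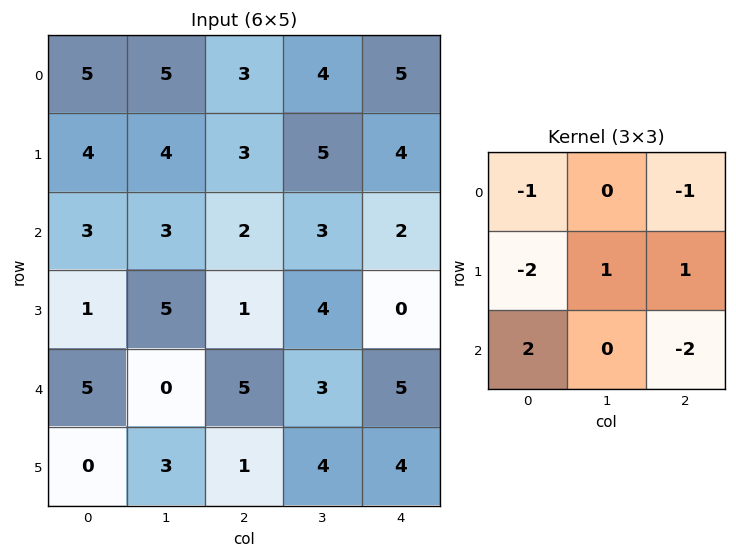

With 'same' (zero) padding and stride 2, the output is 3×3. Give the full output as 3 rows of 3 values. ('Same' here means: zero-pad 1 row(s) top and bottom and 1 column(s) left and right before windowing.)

Output[0,0]: The receptive field on the zero-padded input at this output position is [0 0 0 / 0 5 5 / 0 4 4]. Elementwise product with the kernel and sum: 0·-1 + 0·-1 + 0·-2 + 5·1 + 5·1 + 0·2 + 4·-2.
Output[0,1]: The receptive field on the zero-padded input at this output position is [0 0 0 / 5 3 4 / 4 3 5]. Elementwise product with the kernel and sum: 0·-1 + 0·-1 + 5·-2 + 3·1 + 4·1 + 4·2 + 5·-2.

2 -5 7
-8 -8 -1
-6 -3 3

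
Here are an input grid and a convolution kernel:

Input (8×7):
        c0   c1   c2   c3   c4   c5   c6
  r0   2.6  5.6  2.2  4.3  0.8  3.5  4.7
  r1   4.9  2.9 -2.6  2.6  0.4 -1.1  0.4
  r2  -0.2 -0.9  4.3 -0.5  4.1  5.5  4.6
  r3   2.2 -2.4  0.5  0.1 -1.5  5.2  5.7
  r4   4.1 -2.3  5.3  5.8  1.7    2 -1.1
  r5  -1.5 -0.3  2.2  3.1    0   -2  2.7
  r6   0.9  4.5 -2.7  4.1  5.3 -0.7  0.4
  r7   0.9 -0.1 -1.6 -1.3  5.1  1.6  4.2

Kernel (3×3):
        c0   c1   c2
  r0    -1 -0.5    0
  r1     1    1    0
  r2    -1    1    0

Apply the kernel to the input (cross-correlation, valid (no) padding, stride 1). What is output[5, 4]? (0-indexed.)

The receptive field on the input at this output position is [0 -2 2.7 / 5.3 -0.7 0.4 / 5.1 1.6 4.2]. Elementwise product with the kernel and sum: 0·-1 + -2·-0.5 + 5.3·1 + -0.7·1 + 5.1·-1 + 1.6·1.

2.1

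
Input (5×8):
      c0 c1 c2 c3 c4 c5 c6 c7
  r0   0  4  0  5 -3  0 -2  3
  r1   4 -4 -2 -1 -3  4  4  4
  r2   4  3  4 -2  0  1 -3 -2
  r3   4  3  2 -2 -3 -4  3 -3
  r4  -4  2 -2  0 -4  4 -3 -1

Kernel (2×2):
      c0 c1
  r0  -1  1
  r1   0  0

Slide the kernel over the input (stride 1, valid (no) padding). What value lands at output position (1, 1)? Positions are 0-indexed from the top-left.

2

The receptive field on the input at this output position is [-4 -2 / 3 4]. Elementwise product with the kernel and sum: -4·-1 + -2·1.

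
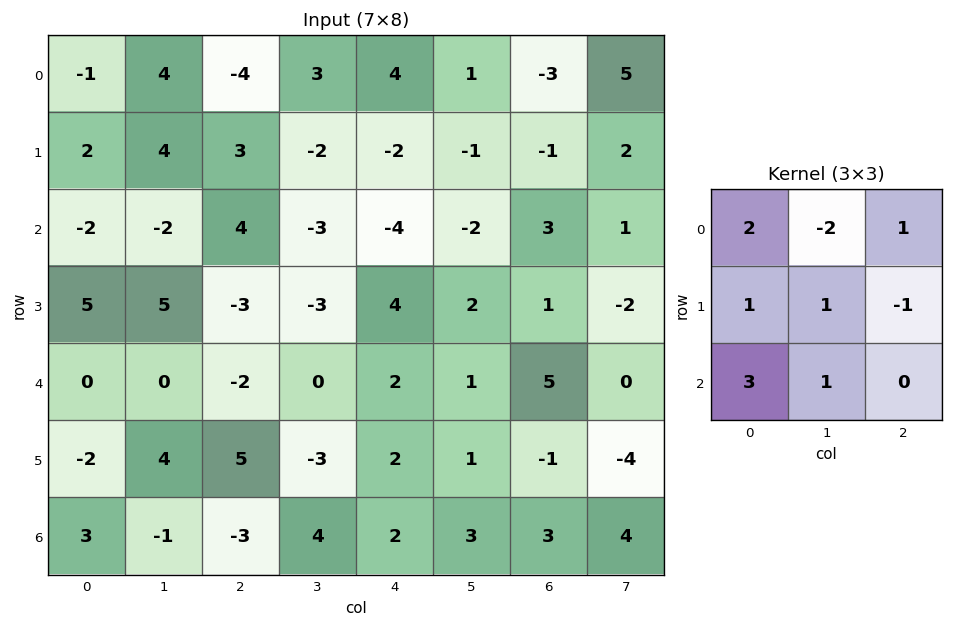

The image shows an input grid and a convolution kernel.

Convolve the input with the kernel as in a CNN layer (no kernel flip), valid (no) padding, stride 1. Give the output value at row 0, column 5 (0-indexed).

The receptive field on the input at this output position is [1 -3 5 / -1 -1 2 / -2 3 1]. Elementwise product with the kernel and sum: 1·2 + -3·-2 + 5·1 + -1·1 + -1·1 + 2·-1 + -2·3 + 3·1.

6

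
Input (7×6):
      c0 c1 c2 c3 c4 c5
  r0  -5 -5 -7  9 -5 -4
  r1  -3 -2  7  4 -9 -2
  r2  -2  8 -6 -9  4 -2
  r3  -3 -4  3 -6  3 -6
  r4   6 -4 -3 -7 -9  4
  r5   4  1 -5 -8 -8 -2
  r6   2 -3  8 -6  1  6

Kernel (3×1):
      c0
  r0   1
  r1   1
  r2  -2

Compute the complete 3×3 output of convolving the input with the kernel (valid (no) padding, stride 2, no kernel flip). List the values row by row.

Output[0,0]: The receptive field on the input at this output position is [-5 / -3 / -2]. Elementwise product with the kernel and sum: -5·1 + -3·1 + -2·-2.

-4 12 -22
-17 3 25
6 -24 -19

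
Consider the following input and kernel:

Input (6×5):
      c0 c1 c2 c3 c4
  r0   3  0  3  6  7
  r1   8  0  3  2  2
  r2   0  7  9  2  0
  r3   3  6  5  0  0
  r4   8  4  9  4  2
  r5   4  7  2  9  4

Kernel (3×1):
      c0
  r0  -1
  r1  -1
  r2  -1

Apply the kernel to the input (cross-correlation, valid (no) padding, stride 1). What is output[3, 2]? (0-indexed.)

The receptive field on the input at this output position is [5 / 9 / 2]. Elementwise product with the kernel and sum: 5·-1 + 9·-1 + 2·-1.

-16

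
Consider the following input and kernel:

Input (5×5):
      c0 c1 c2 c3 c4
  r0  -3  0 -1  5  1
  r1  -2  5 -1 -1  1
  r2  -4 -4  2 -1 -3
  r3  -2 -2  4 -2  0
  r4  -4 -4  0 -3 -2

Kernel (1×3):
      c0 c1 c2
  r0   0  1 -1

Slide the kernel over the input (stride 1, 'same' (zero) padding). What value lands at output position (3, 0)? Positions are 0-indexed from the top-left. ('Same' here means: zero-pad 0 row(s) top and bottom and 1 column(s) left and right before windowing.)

0

The receptive field on the zero-padded input at this output position is [0 -2 -2]. Elementwise product with the kernel and sum: -2·1 + -2·-1.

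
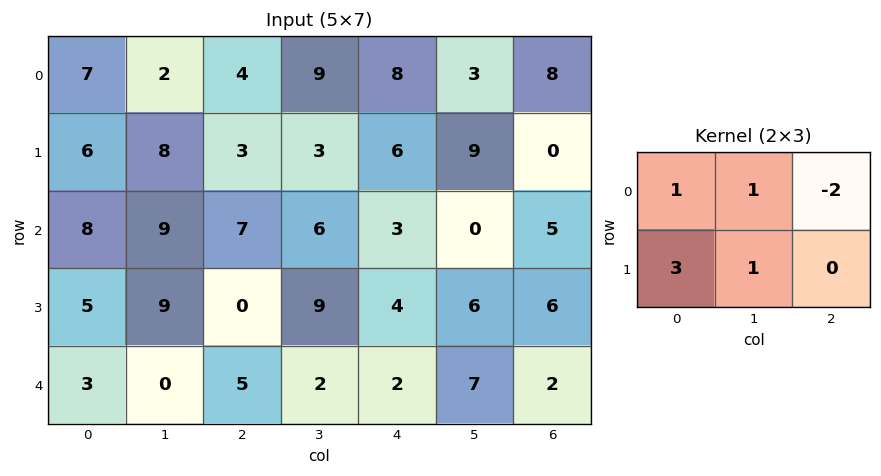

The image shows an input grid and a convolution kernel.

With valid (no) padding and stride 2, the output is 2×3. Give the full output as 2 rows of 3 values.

27 9 22
27 16 11

Output[0,0]: The receptive field on the input at this output position is [7 2 4 / 6 8 3]. Elementwise product with the kernel and sum: 7·1 + 2·1 + 4·-2 + 6·3 + 8·1.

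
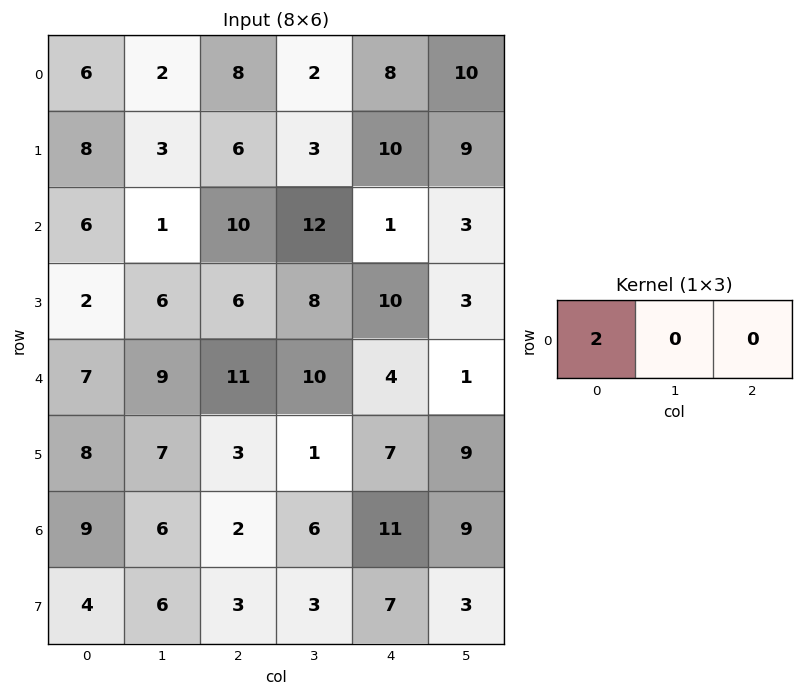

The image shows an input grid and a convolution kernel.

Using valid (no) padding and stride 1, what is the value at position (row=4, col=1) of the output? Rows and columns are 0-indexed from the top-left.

The receptive field on the input at this output position is [9 11 10]. Elementwise product with the kernel and sum: 9·2.

18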